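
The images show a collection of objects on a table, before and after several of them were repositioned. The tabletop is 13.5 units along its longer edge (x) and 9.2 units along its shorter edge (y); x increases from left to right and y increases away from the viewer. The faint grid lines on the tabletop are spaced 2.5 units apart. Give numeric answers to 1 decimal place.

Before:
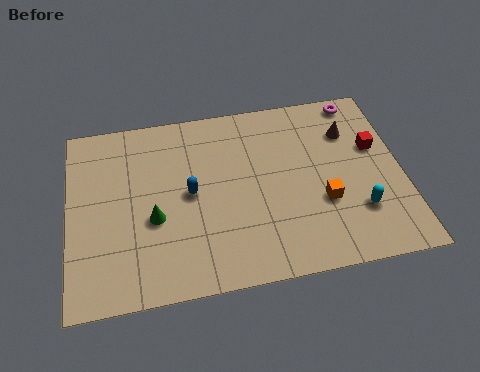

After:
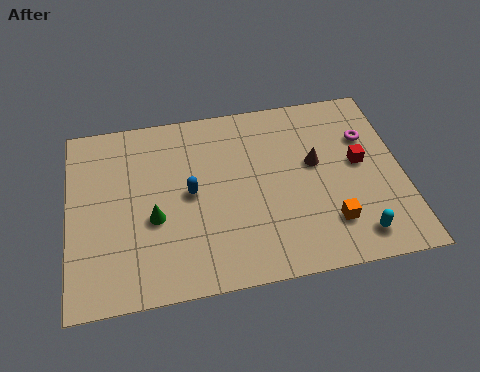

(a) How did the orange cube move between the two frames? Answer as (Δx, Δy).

(0.2, -1.1)

From the two frames, the orange cube sits at roughly (10.2, 3.3) before and (10.4, 2.2) after.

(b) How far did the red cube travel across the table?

1.0

From (12.5, 5.7) to (11.8, 5.0), the red cube covered √(0.7² + 0.7²) ≈ 1.0 units.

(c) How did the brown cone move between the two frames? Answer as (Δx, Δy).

(-1.5, -1.4)

From the two frames, the brown cone sits at roughly (11.5, 6.7) before and (10.0, 5.3) after.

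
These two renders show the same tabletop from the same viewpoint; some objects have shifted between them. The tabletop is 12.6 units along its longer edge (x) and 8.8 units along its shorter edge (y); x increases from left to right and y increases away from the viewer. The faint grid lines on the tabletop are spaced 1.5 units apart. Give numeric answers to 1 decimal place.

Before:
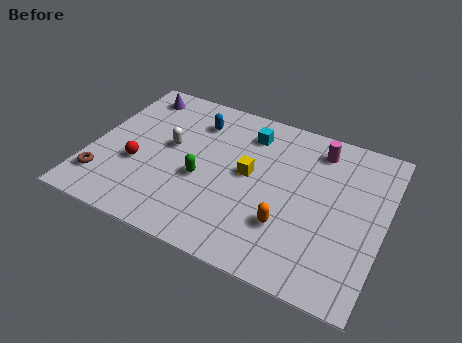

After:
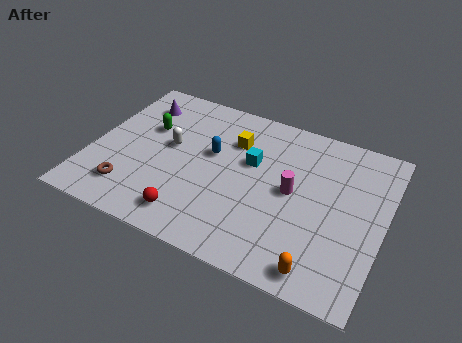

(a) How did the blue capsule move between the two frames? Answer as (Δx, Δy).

(0.9, -1.6)

From the two frames, the blue capsule sits at roughly (4.2, 6.8) before and (5.1, 5.2) after.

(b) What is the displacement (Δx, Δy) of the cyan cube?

(0.3, -1.6)

From the two frames, the cyan cube sits at roughly (6.5, 7.0) before and (6.8, 5.4) after.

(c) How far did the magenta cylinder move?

2.9

The magenta cylinder moved from about (9.5, 7.3) to (8.7, 4.5), a distance of √(0.8² + 2.8²) ≈ 2.9.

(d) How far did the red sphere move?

3.2

The red sphere moved from about (2.1, 3.3) to (4.7, 1.4), a distance of √(2.6² + 1.9²) ≈ 3.2.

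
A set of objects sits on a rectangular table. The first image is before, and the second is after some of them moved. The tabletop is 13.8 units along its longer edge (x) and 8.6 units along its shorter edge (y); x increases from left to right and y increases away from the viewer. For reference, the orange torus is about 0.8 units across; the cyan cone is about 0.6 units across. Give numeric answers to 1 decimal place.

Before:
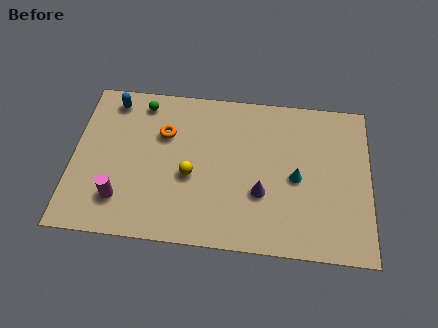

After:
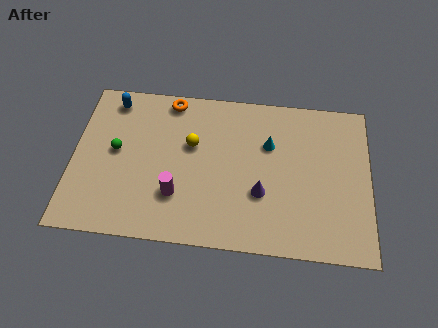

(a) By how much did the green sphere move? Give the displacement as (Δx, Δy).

(-1.1, -2.8)

The green sphere started near (3.1, 7.4) and ended near (2.0, 4.6).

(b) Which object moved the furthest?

the green sphere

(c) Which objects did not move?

the blue capsule and the purple cone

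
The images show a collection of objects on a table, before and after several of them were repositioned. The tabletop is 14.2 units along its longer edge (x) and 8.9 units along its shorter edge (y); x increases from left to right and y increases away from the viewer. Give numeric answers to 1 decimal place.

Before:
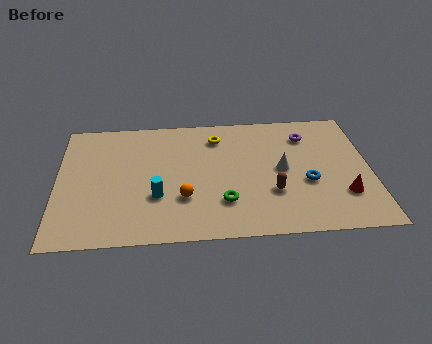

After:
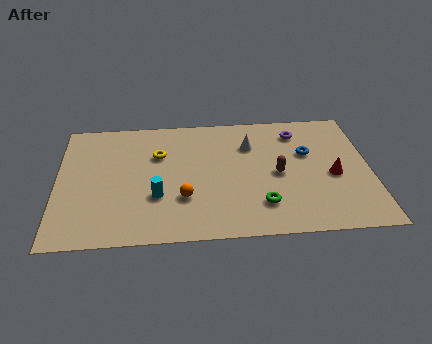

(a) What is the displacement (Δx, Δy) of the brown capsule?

(0.3, 1.3)

From the two frames, the brown capsule sits at roughly (9.7, 2.9) before and (10.0, 4.2) after.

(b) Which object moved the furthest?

the yellow torus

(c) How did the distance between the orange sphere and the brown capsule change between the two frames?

+0.5

Before: roughly 4.0 units apart; after: 4.5. That's 0.5 units further apart.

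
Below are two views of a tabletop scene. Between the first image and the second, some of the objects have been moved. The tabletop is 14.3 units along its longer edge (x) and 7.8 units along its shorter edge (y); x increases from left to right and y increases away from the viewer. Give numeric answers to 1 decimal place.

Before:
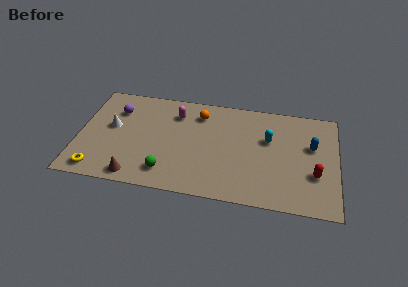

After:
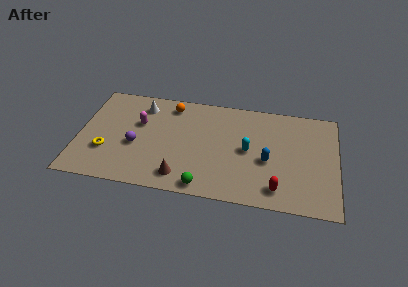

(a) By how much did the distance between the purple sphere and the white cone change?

+1.8

The distance was about 1.3 in the first image and 3.1 in the second, so they moved 1.8 units further apart.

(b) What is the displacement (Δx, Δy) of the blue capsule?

(-2.4, -1.5)

The blue capsule was at about (12.9, 4.8) and moved to about (10.5, 3.3).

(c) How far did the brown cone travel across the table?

2.5

From (3.3, 0.9) to (5.8, 1.3), the brown cone covered √(2.5² + 0.4²) ≈ 2.5 units.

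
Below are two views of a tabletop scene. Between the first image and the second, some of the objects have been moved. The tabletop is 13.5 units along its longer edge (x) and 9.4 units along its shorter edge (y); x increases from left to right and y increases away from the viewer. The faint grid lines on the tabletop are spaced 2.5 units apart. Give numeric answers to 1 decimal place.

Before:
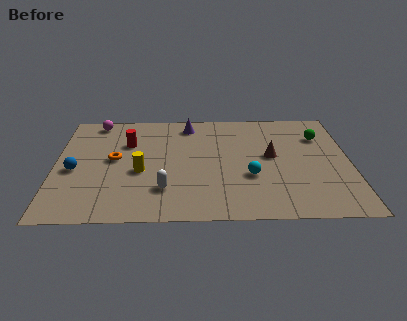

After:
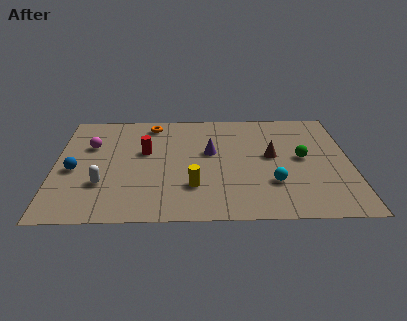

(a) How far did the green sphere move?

2.1

The green sphere moved from about (12.2, 6.8) to (11.3, 4.9), a distance of √(0.9² + 1.9²) ≈ 2.1.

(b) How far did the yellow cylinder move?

2.7

The yellow cylinder was near (3.9, 3.9) before and (6.3, 2.6) after, so it travelled √(2.4² + 1.3²) ≈ 2.7 units.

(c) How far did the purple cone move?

2.7

From (6.1, 8.0) to (7.1, 5.5), the purple cone covered √(1.0² + 2.5²) ≈ 2.7 units.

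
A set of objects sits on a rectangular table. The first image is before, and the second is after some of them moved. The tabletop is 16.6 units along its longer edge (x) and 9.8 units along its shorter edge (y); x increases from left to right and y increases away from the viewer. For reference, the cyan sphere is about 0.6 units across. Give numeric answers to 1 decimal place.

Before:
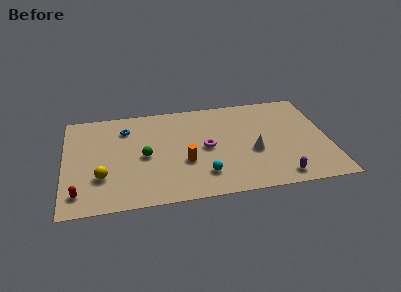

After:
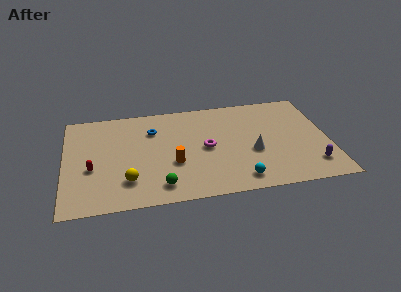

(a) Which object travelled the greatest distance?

the green sphere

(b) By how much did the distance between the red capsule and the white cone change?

-1.0

They were about 11.1 units apart before and 10.1 after — 1.0 units closer together.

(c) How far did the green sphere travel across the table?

3.1

From (5.0, 4.6) to (5.9, 1.6), the green sphere covered √(0.9² + 3.0²) ≈ 3.1 units.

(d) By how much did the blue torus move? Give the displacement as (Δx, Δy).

(1.7, -0.4)

From the two frames, the blue torus sits at roughly (3.9, 7.5) before and (5.6, 7.1) after.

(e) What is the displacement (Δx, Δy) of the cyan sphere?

(2.2, -0.8)

The cyan sphere was at about (8.6, 2.2) and moved to about (10.8, 1.4).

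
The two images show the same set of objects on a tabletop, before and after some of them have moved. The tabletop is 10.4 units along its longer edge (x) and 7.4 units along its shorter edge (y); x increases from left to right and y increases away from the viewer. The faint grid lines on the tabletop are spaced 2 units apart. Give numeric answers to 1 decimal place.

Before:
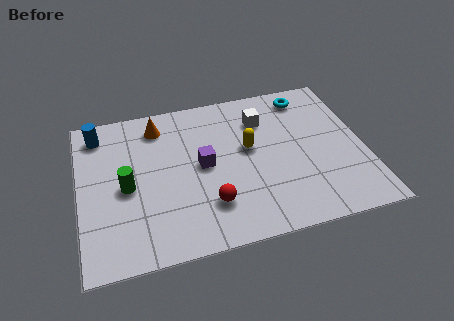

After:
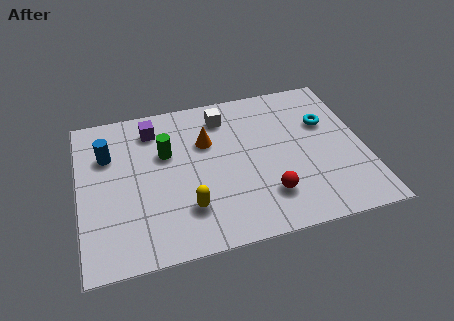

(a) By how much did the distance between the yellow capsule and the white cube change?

+3.0

The distance was about 1.4 in the first image and 4.4 in the second, so they moved 3.0 units further apart.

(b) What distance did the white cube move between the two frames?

1.5

From (6.8, 5.5) to (5.4, 6.0), the white cube covered √(1.4² + 0.5²) ≈ 1.5 units.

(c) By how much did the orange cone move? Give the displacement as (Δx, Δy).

(1.7, -1.2)

From the two frames, the orange cone sits at roughly (3.0, 6.1) before and (4.7, 4.9) after.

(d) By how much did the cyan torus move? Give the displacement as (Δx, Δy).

(0.6, -1.5)

The cyan torus started near (8.5, 6.3) and ended near (9.1, 4.8).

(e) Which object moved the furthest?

the yellow capsule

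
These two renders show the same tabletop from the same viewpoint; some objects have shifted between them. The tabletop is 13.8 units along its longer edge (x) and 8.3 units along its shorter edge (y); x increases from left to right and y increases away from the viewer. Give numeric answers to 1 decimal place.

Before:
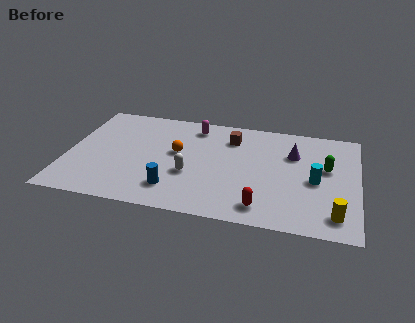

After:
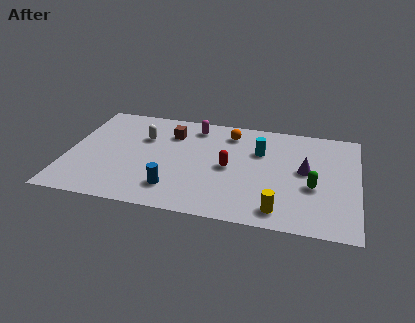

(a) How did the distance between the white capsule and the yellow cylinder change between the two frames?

+0.9

The distance was about 7.1 in the first image and 8.0 in the second, so they moved 0.9 units further apart.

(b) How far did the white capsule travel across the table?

3.5

The white capsule moved from about (5.9, 3.1) to (3.5, 5.6), a distance of √(2.4² + 2.5²) ≈ 3.5.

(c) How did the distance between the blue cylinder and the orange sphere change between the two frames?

+2.6

The distance was about 2.9 in the first image and 5.5 in the second, so they moved 2.6 units further apart.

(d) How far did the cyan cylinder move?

3.2

The cyan cylinder was near (11.8, 3.8) before and (9.1, 5.6) after, so it travelled √(2.7² + 1.8²) ≈ 3.2 units.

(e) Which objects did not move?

the blue cylinder and the magenta capsule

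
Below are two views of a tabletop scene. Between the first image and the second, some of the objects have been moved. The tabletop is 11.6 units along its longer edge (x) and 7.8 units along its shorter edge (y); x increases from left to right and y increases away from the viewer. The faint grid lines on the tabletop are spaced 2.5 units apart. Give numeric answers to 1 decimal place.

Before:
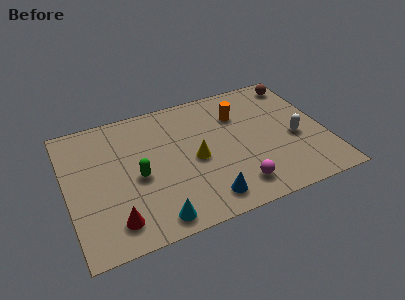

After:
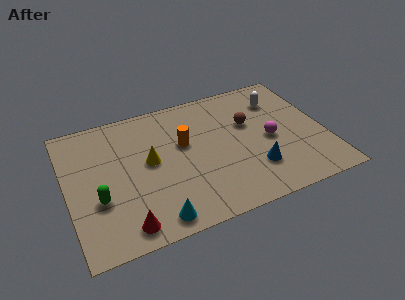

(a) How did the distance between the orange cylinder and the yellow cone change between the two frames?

-1.3

They were about 3.0 units apart before and 1.7 after — 1.3 units closer together.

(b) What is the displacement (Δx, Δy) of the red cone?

(0.4, -0.4)

The red cone started near (1.9, 1.4) and ended near (2.3, 1.0).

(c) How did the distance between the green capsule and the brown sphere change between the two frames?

-1.0

They were about 8.3 units apart before and 7.3 after — 1.0 units closer together.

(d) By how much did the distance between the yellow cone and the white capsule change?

+1.8

They were about 4.5 units apart before and 6.3 after — 1.8 units further apart.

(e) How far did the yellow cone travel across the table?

2.1

From (5.7, 3.6) to (3.7, 4.2), the yellow cone covered √(2.0² + 0.6²) ≈ 2.1 units.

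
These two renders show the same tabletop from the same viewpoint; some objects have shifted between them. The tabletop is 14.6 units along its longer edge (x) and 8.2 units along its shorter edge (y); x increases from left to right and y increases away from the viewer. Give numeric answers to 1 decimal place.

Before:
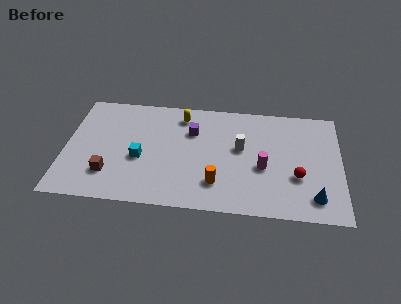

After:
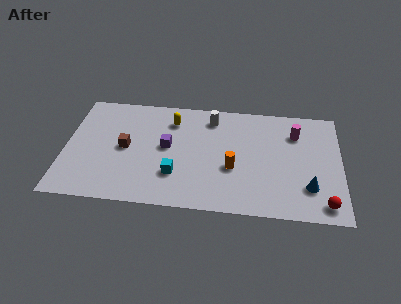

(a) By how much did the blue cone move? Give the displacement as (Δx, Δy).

(-0.3, 0.7)

From the two frames, the blue cone sits at roughly (13.2, 1.5) before and (12.9, 2.2) after.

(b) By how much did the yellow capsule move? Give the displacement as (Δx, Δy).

(-0.5, -0.4)

The yellow capsule was at about (6.1, 6.8) and moved to about (5.6, 6.4).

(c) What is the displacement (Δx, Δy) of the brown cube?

(0.8, 2.0)

The brown cube was at about (2.4, 2.1) and moved to about (3.2, 4.1).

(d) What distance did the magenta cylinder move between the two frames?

3.2

From (10.5, 3.4) to (12.2, 6.1), the magenta cylinder covered √(1.7² + 2.7²) ≈ 3.2 units.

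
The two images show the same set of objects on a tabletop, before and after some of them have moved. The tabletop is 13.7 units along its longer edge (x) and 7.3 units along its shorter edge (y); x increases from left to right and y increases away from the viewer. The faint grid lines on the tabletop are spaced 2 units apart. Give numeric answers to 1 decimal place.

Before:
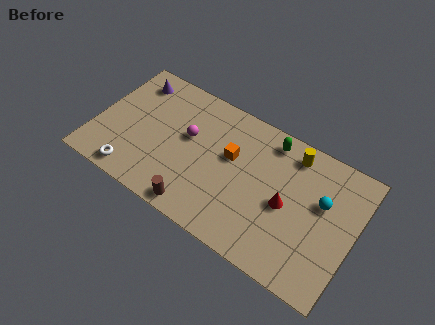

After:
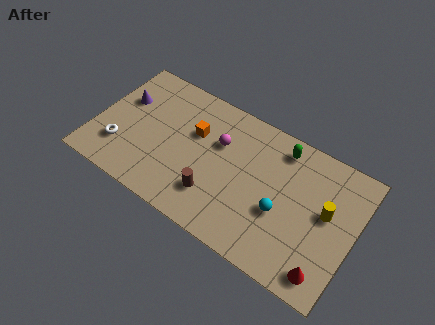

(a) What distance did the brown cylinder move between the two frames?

1.3

From (5.9, 0.8) to (6.6, 1.9), the brown cylinder covered √(0.7² + 1.1²) ≈ 1.3 units.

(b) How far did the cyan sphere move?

2.5

The cyan sphere moved from about (11.9, 4.5) to (10.0, 2.9), a distance of √(1.9² + 1.6²) ≈ 2.5.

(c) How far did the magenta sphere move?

1.7

The magenta sphere was near (4.8, 4.3) before and (6.4, 4.8) after, so it travelled √(1.6² + 0.5²) ≈ 1.7 units.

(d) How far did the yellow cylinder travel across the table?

3.0

The yellow cylinder was near (10.1, 6.2) before and (12.2, 4.1) after, so it travelled √(2.1² + 2.1²) ≈ 3.0 units.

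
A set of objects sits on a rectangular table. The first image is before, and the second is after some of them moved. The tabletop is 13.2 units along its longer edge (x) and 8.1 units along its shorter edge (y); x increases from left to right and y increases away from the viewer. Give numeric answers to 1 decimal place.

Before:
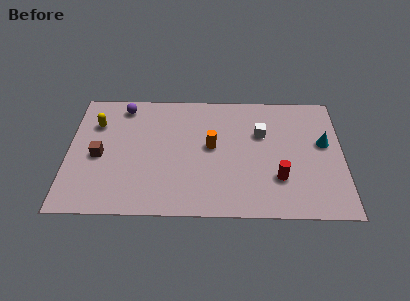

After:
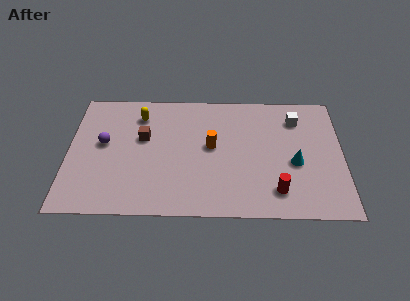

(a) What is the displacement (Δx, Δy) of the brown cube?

(2.1, 1.2)

The brown cube started near (1.5, 3.7) and ended near (3.6, 4.9).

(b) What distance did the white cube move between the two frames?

2.0

From (9.3, 5.3) to (11.0, 6.3), the white cube covered √(1.7² + 1.0²) ≈ 2.0 units.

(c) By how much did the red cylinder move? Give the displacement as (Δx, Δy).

(-0.1, -0.8)

The red cylinder started near (10.1, 2.4) and ended near (10.0, 1.6).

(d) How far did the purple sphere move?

2.7

The purple sphere was near (2.6, 7.0) before and (1.7, 4.5) after, so it travelled √(0.9² + 2.5²) ≈ 2.7 units.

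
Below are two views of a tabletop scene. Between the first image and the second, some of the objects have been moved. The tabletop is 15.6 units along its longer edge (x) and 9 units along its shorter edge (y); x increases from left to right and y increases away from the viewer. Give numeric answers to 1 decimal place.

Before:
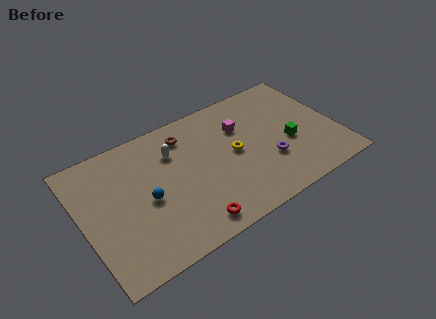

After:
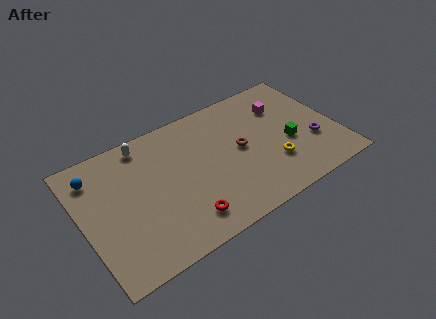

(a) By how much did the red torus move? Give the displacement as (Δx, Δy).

(-0.3, 0.5)

The red torus was at about (6.0, 1.2) and moved to about (5.7, 1.7).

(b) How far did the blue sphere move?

4.1

The blue sphere moved from about (3.8, 4.1) to (1.1, 7.2), a distance of √(2.7² + 3.1²) ≈ 4.1.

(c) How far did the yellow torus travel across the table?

2.8

From (9.3, 4.6) to (11.4, 2.7), the yellow torus covered √(2.1² + 1.9²) ≈ 2.8 units.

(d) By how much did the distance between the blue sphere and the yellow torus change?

+5.7

Before: roughly 5.5 units apart; after: 11.2. That's 5.7 units further apart.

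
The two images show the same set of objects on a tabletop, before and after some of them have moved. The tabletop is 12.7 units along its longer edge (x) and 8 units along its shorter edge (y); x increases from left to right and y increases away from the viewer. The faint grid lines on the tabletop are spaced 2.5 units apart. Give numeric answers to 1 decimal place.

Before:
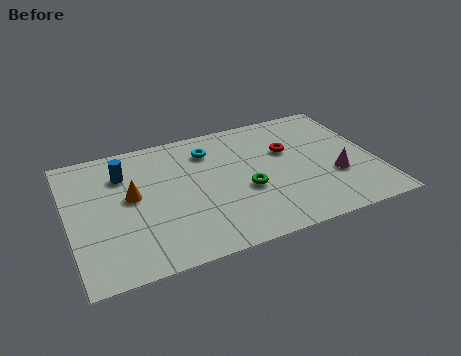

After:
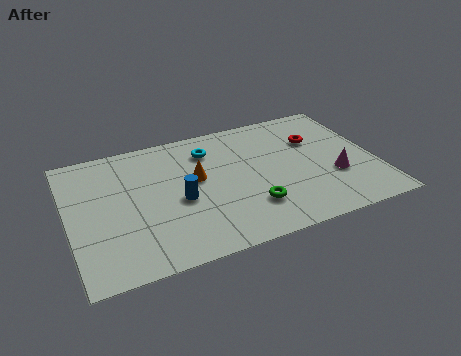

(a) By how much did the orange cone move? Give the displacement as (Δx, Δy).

(2.7, 0.2)

The orange cone started near (2.6, 4.4) and ended near (5.3, 4.6).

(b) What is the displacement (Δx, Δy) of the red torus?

(1.2, 0.3)

From the two frames, the red torus sits at roughly (9.2, 5.1) before and (10.4, 5.4) after.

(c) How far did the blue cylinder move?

3.2

The blue cylinder moved from about (2.4, 5.9) to (4.5, 3.5), a distance of √(2.1² + 2.4²) ≈ 3.2.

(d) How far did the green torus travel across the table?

1.1

From (7.2, 3.2) to (7.3, 2.1), the green torus covered √(0.1² + 1.1²) ≈ 1.1 units.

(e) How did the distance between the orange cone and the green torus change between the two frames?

-1.6

Before: roughly 4.8 units apart; after: 3.2. That's 1.6 units closer together.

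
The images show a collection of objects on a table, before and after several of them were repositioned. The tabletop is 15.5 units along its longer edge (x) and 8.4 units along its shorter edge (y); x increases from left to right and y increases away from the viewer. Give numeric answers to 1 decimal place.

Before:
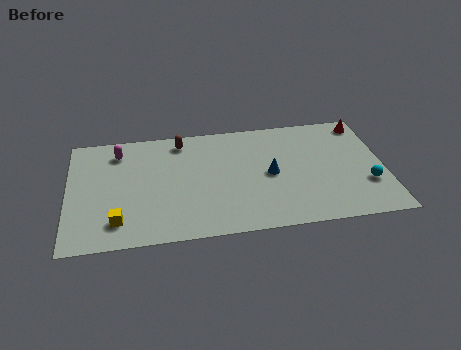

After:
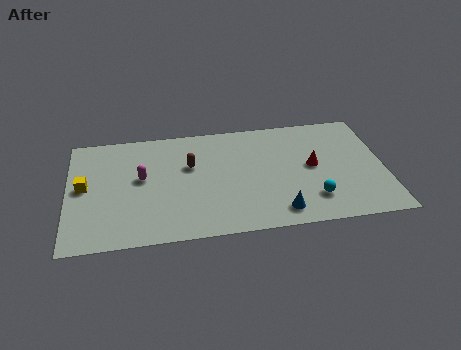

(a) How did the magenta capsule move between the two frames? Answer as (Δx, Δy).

(1.1, -2.1)

From the two frames, the magenta capsule sits at roughly (2.5, 6.8) before and (3.6, 4.7) after.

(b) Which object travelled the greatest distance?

the red cone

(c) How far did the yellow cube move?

3.1

The yellow cube moved from about (2.4, 1.7) to (0.8, 4.4), a distance of √(1.6² + 2.7²) ≈ 3.1.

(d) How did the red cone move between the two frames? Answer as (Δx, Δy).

(-2.7, -2.9)

From the two frames, the red cone sits at roughly (14.7, 7.3) before and (12.0, 4.4) after.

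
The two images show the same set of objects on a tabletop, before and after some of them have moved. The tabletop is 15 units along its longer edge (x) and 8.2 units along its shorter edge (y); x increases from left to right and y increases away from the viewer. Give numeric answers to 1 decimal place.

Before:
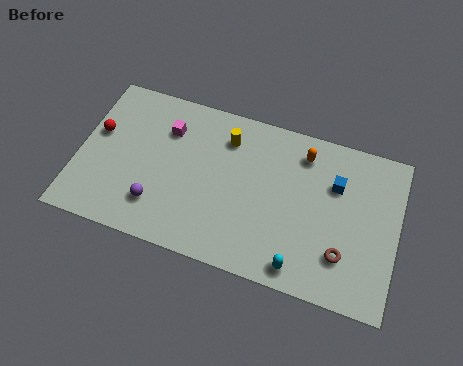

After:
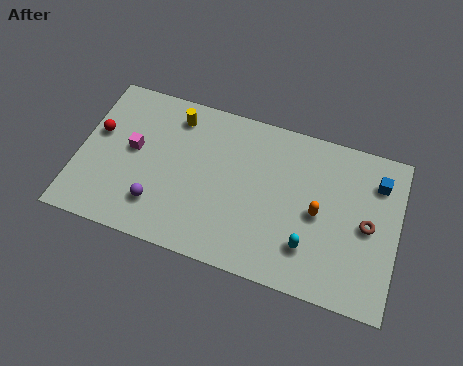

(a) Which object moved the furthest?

the orange capsule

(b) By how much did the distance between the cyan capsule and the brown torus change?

+1.0

The distance was about 2.2 in the first image and 3.2 in the second, so they moved 1.0 units further apart.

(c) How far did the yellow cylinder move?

2.5

From (6.8, 6.4) to (4.3, 6.8), the yellow cylinder covered √(2.5² + 0.4²) ≈ 2.5 units.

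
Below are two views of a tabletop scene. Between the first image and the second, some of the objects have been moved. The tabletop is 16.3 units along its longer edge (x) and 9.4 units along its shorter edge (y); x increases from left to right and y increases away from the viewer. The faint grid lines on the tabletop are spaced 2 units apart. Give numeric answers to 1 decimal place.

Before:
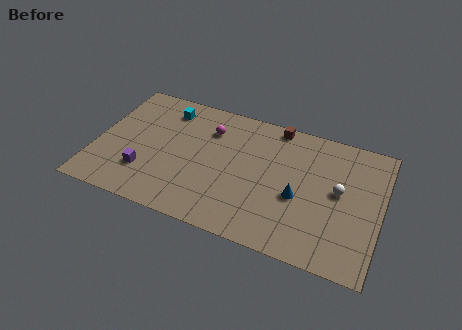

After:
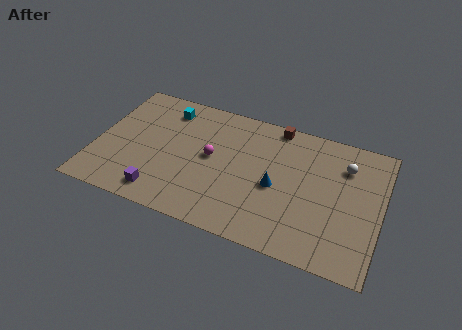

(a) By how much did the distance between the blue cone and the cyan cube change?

-1.3

They were about 8.9 units apart before and 7.6 after — 1.3 units closer together.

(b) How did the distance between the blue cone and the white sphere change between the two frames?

+2.1

They were about 2.5 units apart before and 4.6 after — 2.1 units further apart.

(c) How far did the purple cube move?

1.6

From (3.0, 2.6) to (4.1, 1.4), the purple cube covered √(1.1² + 1.2²) ≈ 1.6 units.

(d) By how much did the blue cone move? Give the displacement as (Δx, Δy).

(-1.3, 0.3)

The blue cone started near (11.7, 3.9) and ended near (10.4, 4.2).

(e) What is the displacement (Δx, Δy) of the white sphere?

(0.2, 1.9)

From the two frames, the white sphere sits at roughly (13.9, 5.1) before and (14.1, 7.0) after.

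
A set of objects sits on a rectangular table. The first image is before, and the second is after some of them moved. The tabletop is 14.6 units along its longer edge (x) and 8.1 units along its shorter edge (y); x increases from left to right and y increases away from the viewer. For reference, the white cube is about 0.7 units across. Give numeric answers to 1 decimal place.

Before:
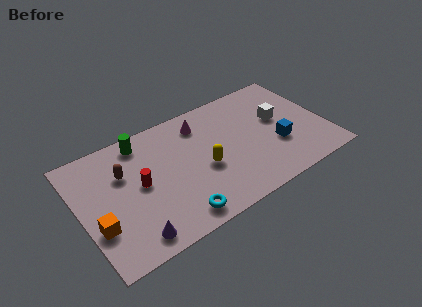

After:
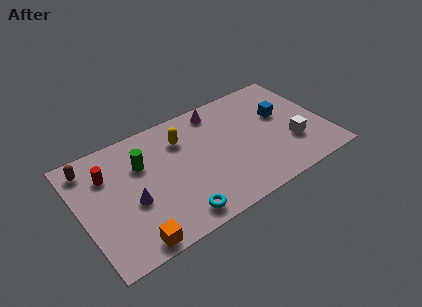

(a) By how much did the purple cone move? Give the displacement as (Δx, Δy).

(0.3, 2.2)

From the two frames, the purple cone sits at roughly (2.6, 1.1) before and (2.9, 3.3) after.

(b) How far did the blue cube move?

2.1

The blue cube moved from about (11.6, 2.9) to (12.2, 4.9), a distance of √(0.6² + 2.0²) ≈ 2.1.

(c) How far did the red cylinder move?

2.3

The red cylinder moved from about (3.5, 4.2) to (1.8, 5.8), a distance of √(1.7² + 1.6²) ≈ 2.3.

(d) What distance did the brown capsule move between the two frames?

2.3

The brown capsule was near (2.7, 5.4) before and (0.9, 6.8) after, so it travelled √(1.8² + 1.4²) ≈ 2.3 units.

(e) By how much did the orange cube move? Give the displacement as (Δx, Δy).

(1.7, -1.9)

From the two frames, the orange cube sits at roughly (0.8, 2.7) before and (2.5, 0.8) after.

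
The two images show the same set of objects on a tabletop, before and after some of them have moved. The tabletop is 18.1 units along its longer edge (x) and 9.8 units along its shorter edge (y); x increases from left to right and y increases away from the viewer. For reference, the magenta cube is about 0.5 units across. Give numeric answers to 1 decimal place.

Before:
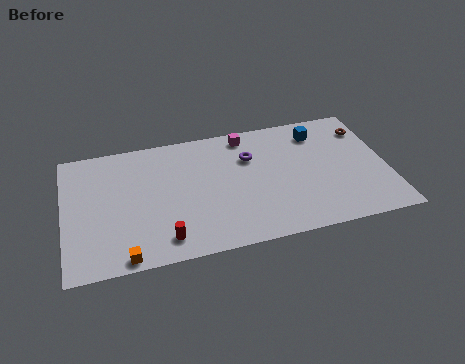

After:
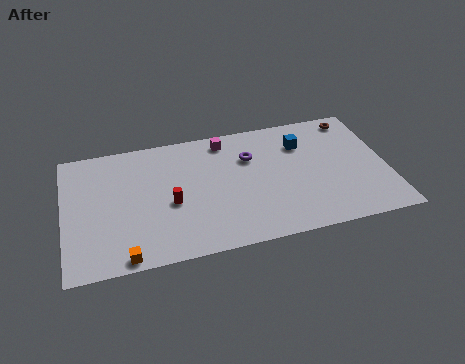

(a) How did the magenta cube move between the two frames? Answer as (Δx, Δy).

(-1.2, -0.1)

The magenta cube was at about (10.4, 8.6) and moved to about (9.2, 8.5).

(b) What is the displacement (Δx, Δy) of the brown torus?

(-0.6, 1.0)

The brown torus was at about (17.2, 7.6) and moved to about (16.6, 8.6).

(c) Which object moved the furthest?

the red cylinder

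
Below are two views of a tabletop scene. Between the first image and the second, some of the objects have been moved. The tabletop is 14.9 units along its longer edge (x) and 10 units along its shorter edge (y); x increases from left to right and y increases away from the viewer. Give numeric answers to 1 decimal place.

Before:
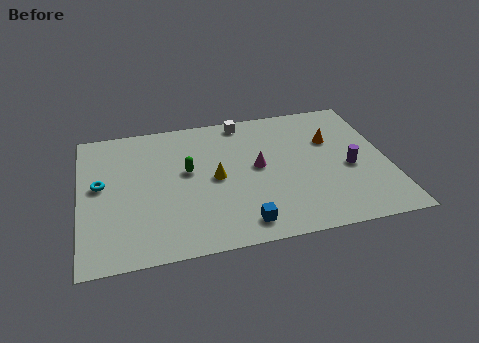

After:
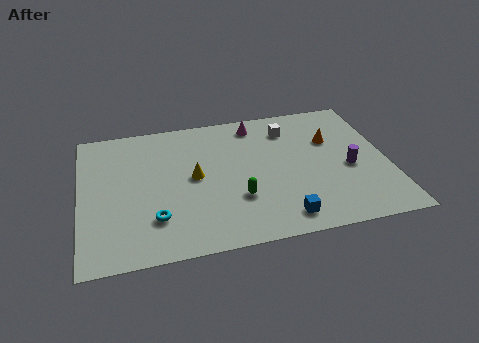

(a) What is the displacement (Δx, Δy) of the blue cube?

(1.9, 0.0)

The blue cube started near (7.6, 1.4) and ended near (9.5, 1.4).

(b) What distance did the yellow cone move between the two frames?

1.0

From (6.5, 4.9) to (5.5, 5.2), the yellow cone covered √(1.0² + 0.3²) ≈ 1.0 units.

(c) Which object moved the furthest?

the cyan torus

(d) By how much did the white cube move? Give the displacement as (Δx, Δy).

(2.2, -1.1)

The white cube started near (8.1, 9.0) and ended near (10.3, 7.9).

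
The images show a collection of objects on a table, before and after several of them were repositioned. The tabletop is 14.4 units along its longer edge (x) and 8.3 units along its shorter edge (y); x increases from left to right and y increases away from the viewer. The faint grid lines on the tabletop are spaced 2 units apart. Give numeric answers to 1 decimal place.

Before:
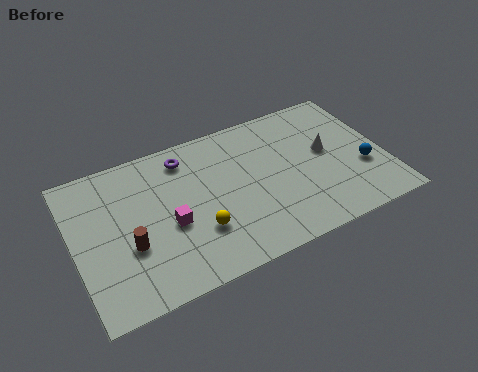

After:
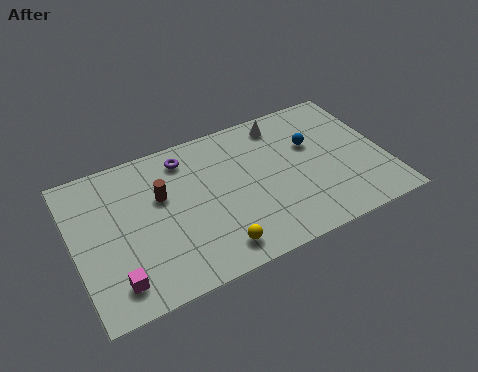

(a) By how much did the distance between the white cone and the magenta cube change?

+2.5

They were about 7.6 units apart before and 10.1 after — 2.5 units further apart.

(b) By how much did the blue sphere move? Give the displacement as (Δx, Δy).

(-2.1, 2.3)

The blue sphere was at about (13.3, 3.0) and moved to about (11.2, 5.3).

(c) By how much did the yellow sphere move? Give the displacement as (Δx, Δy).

(0.6, -1.3)

The yellow sphere started near (5.5, 2.6) and ended near (6.1, 1.3).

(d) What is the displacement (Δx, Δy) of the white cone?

(-1.8, 2.5)

From the two frames, the white cone sits at roughly (11.8, 4.6) before and (10.0, 7.1) after.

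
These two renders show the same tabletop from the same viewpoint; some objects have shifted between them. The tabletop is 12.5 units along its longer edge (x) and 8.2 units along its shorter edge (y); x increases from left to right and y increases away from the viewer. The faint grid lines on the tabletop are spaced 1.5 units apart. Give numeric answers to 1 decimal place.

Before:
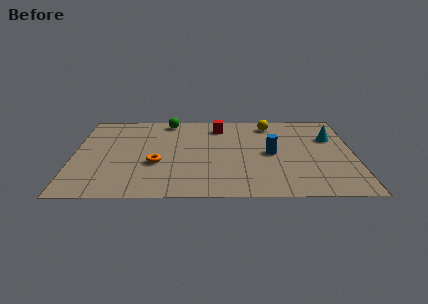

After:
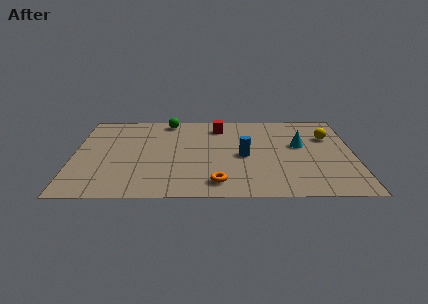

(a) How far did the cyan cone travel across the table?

1.6

The cyan cone moved from about (11.5, 5.5) to (10.1, 4.8), a distance of √(1.4² + 0.7²) ≈ 1.6.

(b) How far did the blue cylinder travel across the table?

1.2

From (8.8, 4.0) to (7.6, 3.8), the blue cylinder covered √(1.2² + 0.2²) ≈ 1.2 units.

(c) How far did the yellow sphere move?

2.9

From (8.8, 6.9) to (11.4, 5.6), the yellow sphere covered √(2.6² + 1.3²) ≈ 2.9 units.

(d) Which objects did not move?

the green sphere and the red cube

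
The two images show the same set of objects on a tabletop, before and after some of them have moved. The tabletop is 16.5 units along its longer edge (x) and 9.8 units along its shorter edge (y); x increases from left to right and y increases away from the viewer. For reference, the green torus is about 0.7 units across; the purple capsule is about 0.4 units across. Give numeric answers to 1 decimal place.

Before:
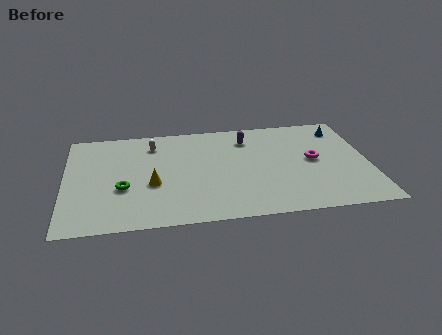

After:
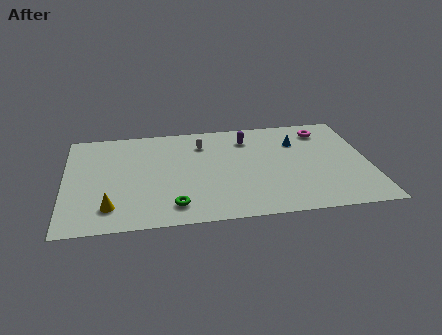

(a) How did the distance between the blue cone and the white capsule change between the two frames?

-5.2

The distance was about 10.4 in the first image and 5.2 in the second, so they moved 5.2 units closer together.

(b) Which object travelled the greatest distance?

the green torus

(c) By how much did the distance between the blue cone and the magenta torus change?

-1.6

Before: roughly 3.4 units apart; after: 1.8. That's 1.6 units closer together.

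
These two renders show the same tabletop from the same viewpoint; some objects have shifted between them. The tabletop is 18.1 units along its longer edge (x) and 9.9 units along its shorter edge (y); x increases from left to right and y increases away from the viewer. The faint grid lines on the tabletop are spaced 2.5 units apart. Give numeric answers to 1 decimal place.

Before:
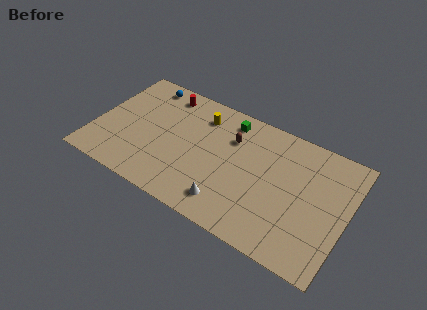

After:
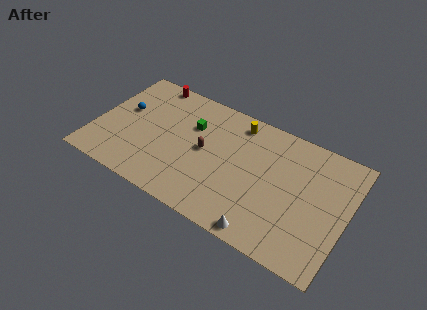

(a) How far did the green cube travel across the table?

3.0

From (9.2, 8.4) to (6.7, 6.7), the green cube covered √(2.5² + 1.7²) ≈ 3.0 units.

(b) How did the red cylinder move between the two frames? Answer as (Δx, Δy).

(-1.2, 0.6)

The red cylinder was at about (4.4, 8.5) and moved to about (3.2, 9.1).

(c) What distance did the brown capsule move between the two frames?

2.5

From (9.6, 7.0) to (7.9, 5.1), the brown capsule covered √(1.7² + 1.9²) ≈ 2.5 units.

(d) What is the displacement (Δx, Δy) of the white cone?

(2.7, -0.9)

The white cone started near (10.1, 1.8) and ended near (12.8, 0.9).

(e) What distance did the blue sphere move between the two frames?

3.1

From (2.9, 8.7) to (1.8, 5.8), the blue sphere covered √(1.1² + 2.9²) ≈ 3.1 units.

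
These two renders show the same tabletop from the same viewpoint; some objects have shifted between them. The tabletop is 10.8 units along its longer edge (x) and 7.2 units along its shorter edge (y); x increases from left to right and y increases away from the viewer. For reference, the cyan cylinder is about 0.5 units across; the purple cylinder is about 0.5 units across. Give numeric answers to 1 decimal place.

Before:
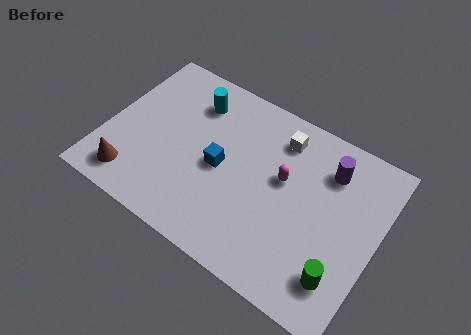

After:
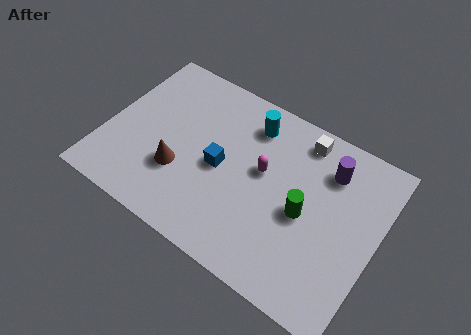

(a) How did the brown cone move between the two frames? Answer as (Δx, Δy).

(1.7, 1.2)

From the two frames, the brown cone sits at roughly (1.4, 1.2) before and (3.1, 2.4) after.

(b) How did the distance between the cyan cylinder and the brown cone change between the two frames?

-0.6

Before: roughly 4.7 units apart; after: 4.1. That's 0.6 units closer together.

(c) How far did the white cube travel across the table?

0.9

From (6.6, 5.8) to (7.4, 6.2), the white cube covered √(0.8² + 0.4²) ≈ 0.9 units.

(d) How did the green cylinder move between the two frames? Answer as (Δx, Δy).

(-1.7, 1.7)

The green cylinder was at about (9.7, 1.6) and moved to about (8.0, 3.3).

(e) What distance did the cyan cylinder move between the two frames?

2.3

The cyan cylinder moved from about (3.1, 5.6) to (5.4, 5.8), a distance of √(2.3² + 0.2²) ≈ 2.3.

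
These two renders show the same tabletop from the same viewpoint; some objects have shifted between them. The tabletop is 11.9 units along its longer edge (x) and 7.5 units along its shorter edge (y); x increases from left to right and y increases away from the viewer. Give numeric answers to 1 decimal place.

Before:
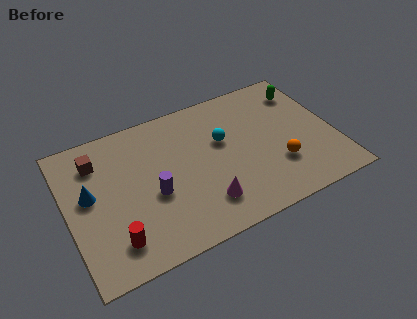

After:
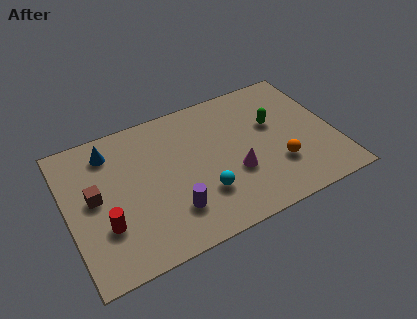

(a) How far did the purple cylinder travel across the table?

1.4

From (3.7, 3.1) to (4.4, 1.9), the purple cylinder covered √(0.7² + 1.2²) ≈ 1.4 units.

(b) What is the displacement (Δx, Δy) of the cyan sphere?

(-1.2, -2.4)

From the two frames, the cyan sphere sits at roughly (7.0, 4.6) before and (5.8, 2.2) after.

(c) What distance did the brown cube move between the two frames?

1.8

The brown cube was near (1.5, 5.8) before and (1.2, 4.0) after, so it travelled √(0.3² + 1.8²) ≈ 1.8 units.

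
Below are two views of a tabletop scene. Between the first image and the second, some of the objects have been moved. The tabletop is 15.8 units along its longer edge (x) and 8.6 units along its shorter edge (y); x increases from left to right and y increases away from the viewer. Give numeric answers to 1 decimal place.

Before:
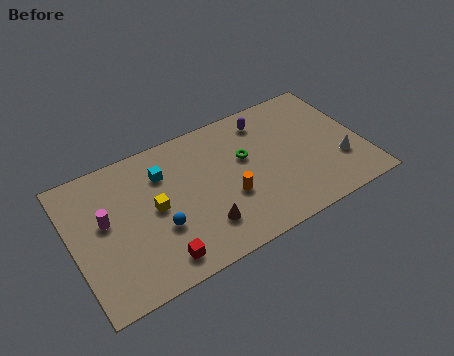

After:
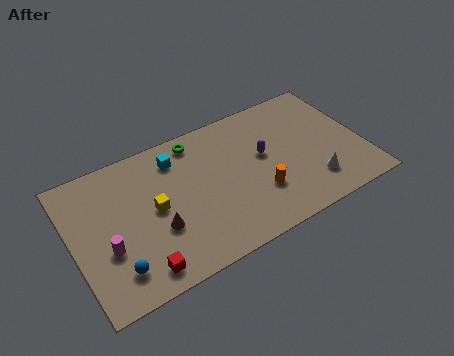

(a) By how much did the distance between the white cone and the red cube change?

-0.7

They were about 10.3 units apart before and 9.6 after — 0.7 units closer together.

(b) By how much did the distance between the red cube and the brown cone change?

-0.4

Before: roughly 2.6 units apart; after: 2.2. That's 0.4 units closer together.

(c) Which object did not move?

the yellow cube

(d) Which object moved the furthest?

the green torus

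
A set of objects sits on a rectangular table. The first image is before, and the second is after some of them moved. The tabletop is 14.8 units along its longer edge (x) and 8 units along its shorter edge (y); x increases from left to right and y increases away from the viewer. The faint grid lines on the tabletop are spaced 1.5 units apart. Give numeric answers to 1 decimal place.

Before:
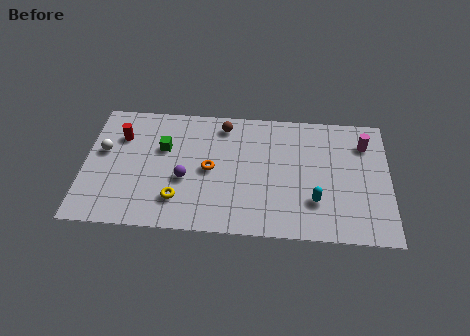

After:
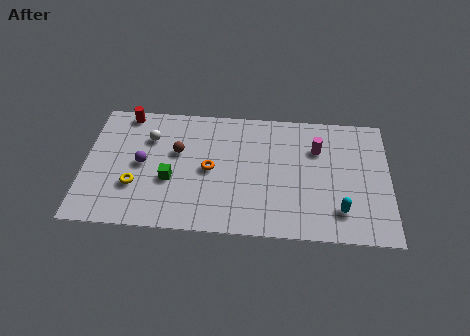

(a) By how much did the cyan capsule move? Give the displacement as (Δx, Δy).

(1.2, -0.5)

The cyan capsule started near (11.2, 2.3) and ended near (12.4, 1.8).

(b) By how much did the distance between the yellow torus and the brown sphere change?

-2.3

Before: roughly 5.3 units apart; after: 3.0. That's 2.3 units closer together.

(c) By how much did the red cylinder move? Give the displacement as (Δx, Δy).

(0.2, 1.5)

The red cylinder started near (1.7, 5.7) and ended near (1.9, 7.2).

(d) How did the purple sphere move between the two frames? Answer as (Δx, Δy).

(-2.1, 0.8)

The purple sphere started near (4.9, 3.2) and ended near (2.8, 4.0).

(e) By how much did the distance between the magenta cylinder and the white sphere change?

-4.6

Before: roughly 12.8 units apart; after: 8.2. That's 4.6 units closer together.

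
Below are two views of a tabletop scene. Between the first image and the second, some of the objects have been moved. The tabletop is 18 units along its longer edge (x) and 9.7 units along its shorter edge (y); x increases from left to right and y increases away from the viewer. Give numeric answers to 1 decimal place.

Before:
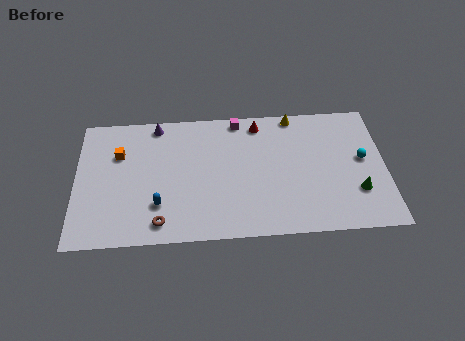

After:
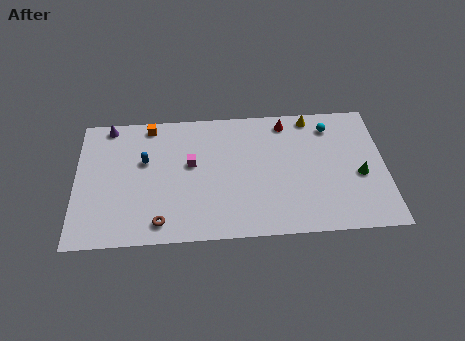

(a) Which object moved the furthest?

the magenta cube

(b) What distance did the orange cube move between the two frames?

2.8

The orange cube was near (2.5, 6.6) before and (4.3, 8.7) after, so it travelled √(1.8² + 2.1²) ≈ 2.8 units.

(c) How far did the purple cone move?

2.8

From (4.7, 8.7) to (1.9, 8.8), the purple cone covered √(2.8² + 0.1²) ≈ 2.8 units.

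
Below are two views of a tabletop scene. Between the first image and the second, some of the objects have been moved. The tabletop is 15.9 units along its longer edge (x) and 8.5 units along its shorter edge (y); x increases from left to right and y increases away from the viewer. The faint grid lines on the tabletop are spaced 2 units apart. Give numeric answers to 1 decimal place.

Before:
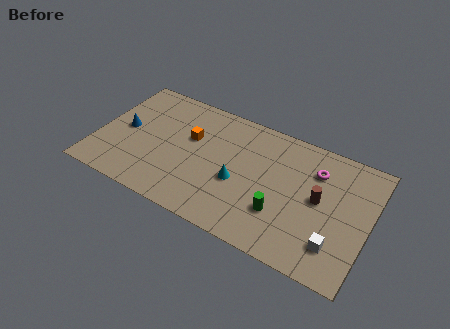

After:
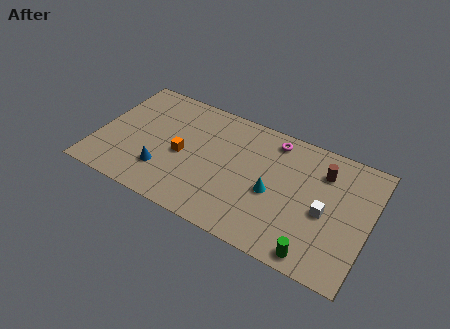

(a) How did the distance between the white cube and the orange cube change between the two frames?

-1.1

They were about 9.5 units apart before and 8.4 after — 1.1 units closer together.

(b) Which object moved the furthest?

the blue cone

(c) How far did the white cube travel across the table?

2.0

The white cube was near (14.2, 2.0) before and (13.4, 3.8) after, so it travelled √(0.8² + 1.8²) ≈ 2.0 units.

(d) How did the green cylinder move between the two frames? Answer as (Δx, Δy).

(2.2, -1.7)

From the two frames, the green cylinder sits at roughly (11.0, 2.6) before and (13.2, 0.9) after.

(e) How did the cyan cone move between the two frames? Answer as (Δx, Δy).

(2.0, 0.2)

The cyan cone started near (8.4, 3.5) and ended near (10.4, 3.7).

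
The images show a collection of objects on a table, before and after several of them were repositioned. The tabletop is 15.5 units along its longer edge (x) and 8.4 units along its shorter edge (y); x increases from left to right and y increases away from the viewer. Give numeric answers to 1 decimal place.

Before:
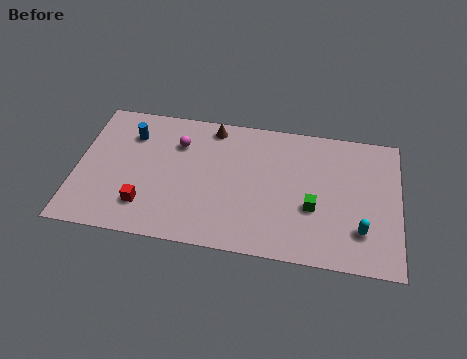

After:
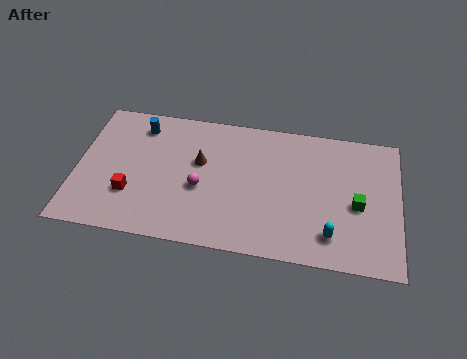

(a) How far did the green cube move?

2.2

From (11.4, 3.2) to (13.5, 3.7), the green cube covered √(2.1² + 0.5²) ≈ 2.2 units.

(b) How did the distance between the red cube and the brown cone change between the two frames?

-2.1

The distance was about 6.2 in the first image and 4.1 in the second, so they moved 2.1 units closer together.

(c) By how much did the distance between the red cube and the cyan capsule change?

-0.7

Before: roughly 10.3 units apart; after: 9.6. That's 0.7 units closer together.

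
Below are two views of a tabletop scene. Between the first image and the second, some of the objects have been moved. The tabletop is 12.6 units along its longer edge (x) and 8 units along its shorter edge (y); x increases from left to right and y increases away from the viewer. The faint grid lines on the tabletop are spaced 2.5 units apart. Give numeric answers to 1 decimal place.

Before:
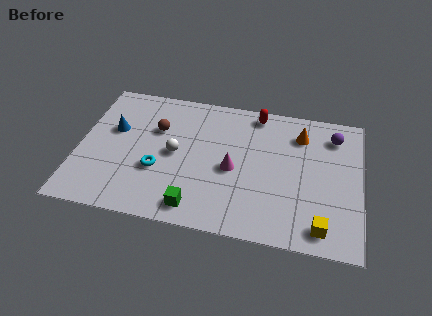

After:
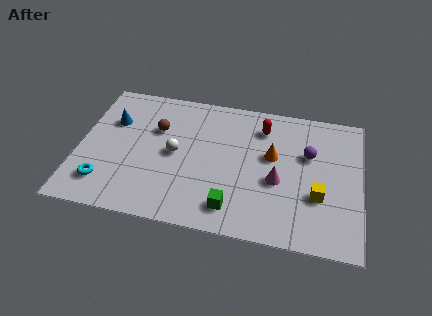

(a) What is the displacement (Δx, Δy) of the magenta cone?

(2.0, -0.3)

The magenta cone started near (6.9, 3.6) and ended near (8.9, 3.3).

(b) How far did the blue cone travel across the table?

0.5

From (1.5, 4.9) to (1.4, 5.4), the blue cone covered √(0.1² + 0.5²) ≈ 0.5 units.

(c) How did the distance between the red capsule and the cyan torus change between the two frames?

+2.3

Before: roughly 5.9 units apart; after: 8.2. That's 2.3 units further apart.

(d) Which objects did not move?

the white sphere and the brown sphere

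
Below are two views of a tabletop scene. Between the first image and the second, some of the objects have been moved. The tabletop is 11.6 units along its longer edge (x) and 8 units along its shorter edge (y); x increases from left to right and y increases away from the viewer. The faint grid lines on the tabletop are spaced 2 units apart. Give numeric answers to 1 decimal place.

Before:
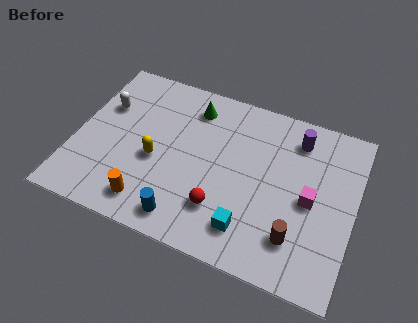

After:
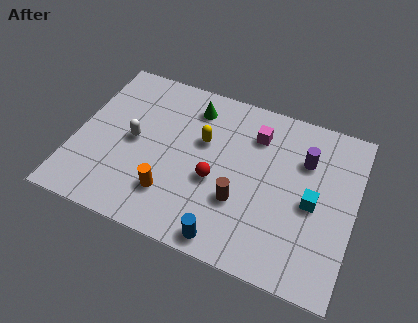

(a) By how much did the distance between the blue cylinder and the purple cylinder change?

-1.3

The distance was about 6.8 in the first image and 5.5 in the second, so they moved 1.3 units closer together.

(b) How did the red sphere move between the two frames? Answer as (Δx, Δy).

(-0.4, 1.2)

The red sphere started near (6.3, 2.1) and ended near (5.9, 3.3).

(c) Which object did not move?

the green cone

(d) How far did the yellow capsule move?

2.4

The yellow capsule was near (3.4, 3.4) before and (5.2, 5.0) after, so it travelled √(1.8² + 1.6²) ≈ 2.4 units.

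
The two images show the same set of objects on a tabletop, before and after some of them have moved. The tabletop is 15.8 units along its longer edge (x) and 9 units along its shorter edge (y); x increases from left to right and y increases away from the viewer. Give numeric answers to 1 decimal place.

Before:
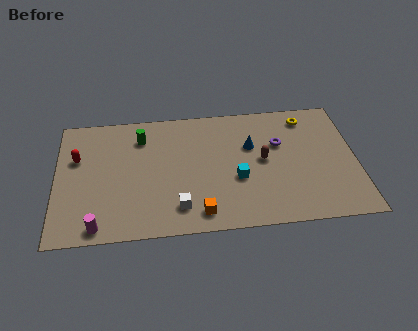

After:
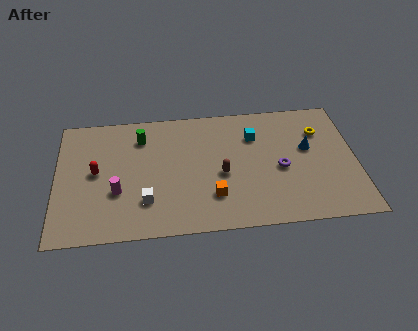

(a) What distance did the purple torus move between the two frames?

1.8

The purple torus moved from about (11.8, 5.8) to (11.8, 4.0), a distance of √(0.0² + 1.8²) ≈ 1.8.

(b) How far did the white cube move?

1.8

The white cube was near (6.4, 1.8) before and (4.7, 2.4) after, so it travelled √(1.7² + 0.6²) ≈ 1.8 units.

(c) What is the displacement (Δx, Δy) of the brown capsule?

(-2.2, -0.8)

From the two frames, the brown capsule sits at roughly (10.9, 4.7) before and (8.7, 3.9) after.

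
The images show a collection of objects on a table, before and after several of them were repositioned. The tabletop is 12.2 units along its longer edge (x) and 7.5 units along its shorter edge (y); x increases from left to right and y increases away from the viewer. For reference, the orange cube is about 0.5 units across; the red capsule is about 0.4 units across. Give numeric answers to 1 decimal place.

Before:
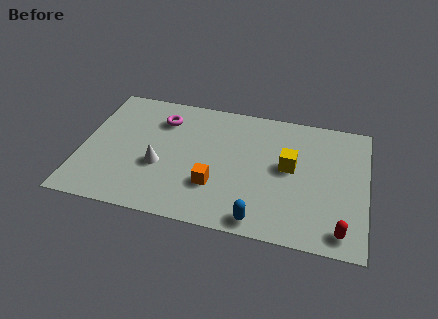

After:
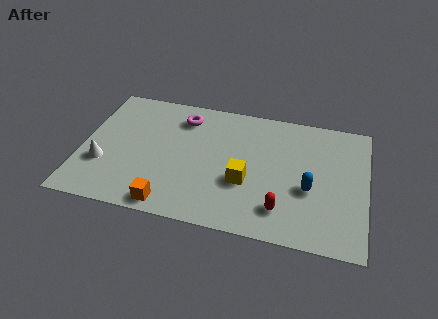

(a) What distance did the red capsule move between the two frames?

2.6

The red capsule was near (11.2, 1.0) before and (8.7, 1.6) after, so it travelled √(2.5² + 0.6²) ≈ 2.6 units.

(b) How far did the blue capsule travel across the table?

3.0

From (7.8, 0.8) to (9.8, 3.0), the blue capsule covered √(2.0² + 2.2²) ≈ 3.0 units.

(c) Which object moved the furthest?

the blue capsule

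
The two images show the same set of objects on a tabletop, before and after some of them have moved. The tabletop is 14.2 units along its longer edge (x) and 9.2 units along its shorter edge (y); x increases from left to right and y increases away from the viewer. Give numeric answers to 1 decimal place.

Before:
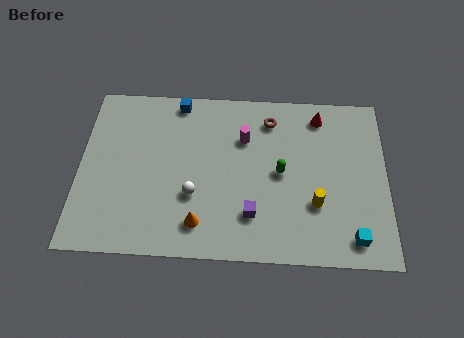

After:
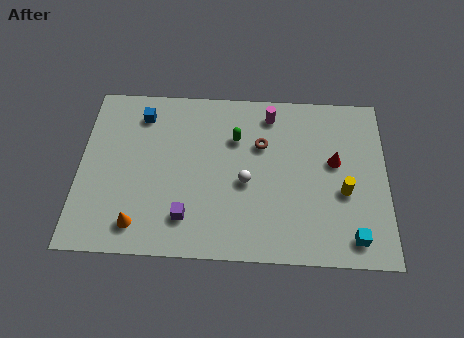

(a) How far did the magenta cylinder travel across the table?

1.8

From (7.6, 6.4) to (8.8, 7.8), the magenta cylinder covered √(1.2² + 1.4²) ≈ 1.8 units.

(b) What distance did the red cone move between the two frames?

2.6

The red cone was near (11.1, 7.8) before and (11.8, 5.3) after, so it travelled √(0.7² + 2.5²) ≈ 2.6 units.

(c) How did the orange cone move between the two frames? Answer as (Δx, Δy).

(-2.8, -0.2)

The orange cone started near (5.6, 1.7) and ended near (2.8, 1.5).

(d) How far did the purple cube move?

3.0

The purple cube was near (8.0, 2.3) before and (5.0, 2.0) after, so it travelled √(3.0² + 0.3²) ≈ 3.0 units.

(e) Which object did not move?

the cyan cube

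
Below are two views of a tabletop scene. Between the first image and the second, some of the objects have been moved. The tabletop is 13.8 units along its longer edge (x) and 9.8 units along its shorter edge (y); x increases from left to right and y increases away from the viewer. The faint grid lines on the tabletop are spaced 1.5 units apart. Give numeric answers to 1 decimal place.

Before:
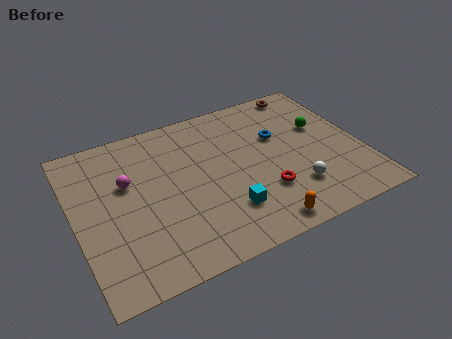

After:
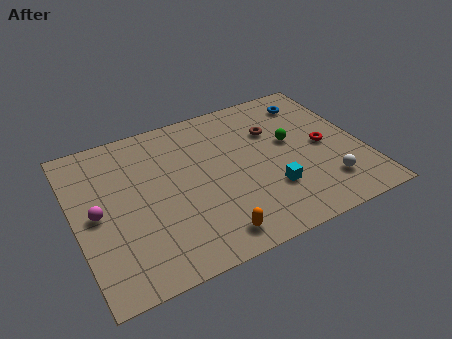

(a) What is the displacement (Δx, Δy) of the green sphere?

(-1.6, -0.4)

The green sphere started near (12.1, 6.0) and ended near (10.5, 5.6).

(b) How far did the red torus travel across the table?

3.7

The red torus was near (8.8, 2.9) before and (12.0, 4.7) after, so it travelled √(3.2² + 1.8²) ≈ 3.7 units.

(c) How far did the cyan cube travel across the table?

2.2

The cyan cube moved from about (6.9, 2.5) to (9.1, 2.9), a distance of √(2.2² + 0.4²) ≈ 2.2.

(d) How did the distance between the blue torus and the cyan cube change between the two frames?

+1.0

They were about 4.8 units apart before and 5.8 after — 1.0 units further apart.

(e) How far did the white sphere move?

1.5

From (10.2, 2.5) to (11.7, 2.2), the white sphere covered √(1.5² + 0.3²) ≈ 1.5 units.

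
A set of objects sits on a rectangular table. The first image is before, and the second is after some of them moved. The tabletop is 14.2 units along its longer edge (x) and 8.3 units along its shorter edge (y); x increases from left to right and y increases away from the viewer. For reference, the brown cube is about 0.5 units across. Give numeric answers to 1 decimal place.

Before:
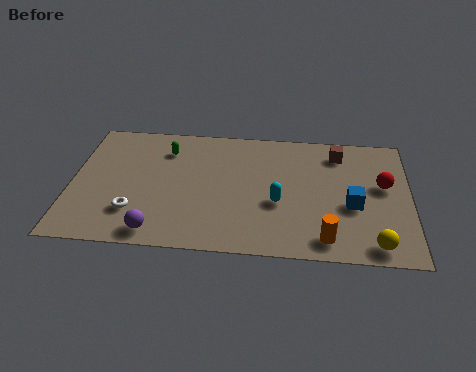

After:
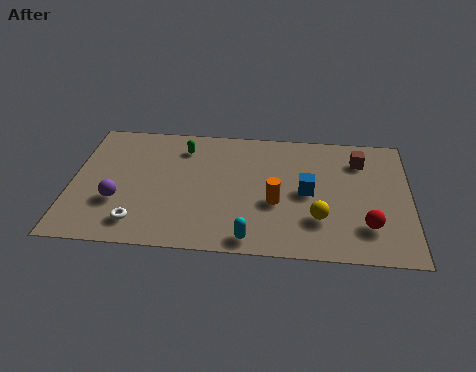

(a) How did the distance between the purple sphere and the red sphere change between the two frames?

+0.3

They were about 10.1 units apart before and 10.4 after — 0.3 units further apart.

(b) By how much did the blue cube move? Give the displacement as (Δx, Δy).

(-1.9, 0.7)

The blue cube started near (11.8, 3.4) and ended near (9.9, 4.1).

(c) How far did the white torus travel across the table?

0.7

The white torus moved from about (2.7, 2.2) to (2.9, 1.5), a distance of √(0.2² + 0.7²) ≈ 0.7.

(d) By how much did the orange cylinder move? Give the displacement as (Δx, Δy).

(-2.1, 2.1)

The orange cylinder was at about (10.7, 1.2) and moved to about (8.6, 3.3).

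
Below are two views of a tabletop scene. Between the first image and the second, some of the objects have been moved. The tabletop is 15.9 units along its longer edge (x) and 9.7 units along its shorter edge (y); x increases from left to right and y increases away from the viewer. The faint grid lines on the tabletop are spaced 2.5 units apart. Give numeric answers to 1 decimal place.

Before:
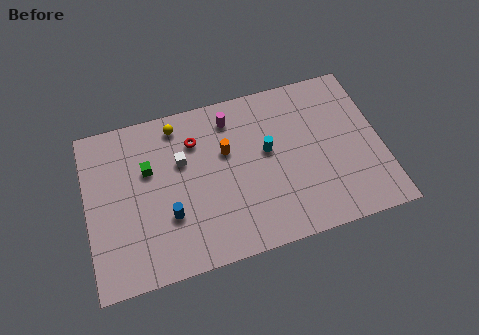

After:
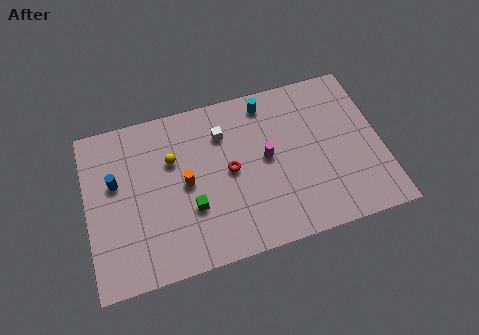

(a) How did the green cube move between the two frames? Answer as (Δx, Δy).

(2.1, -2.9)

From the two frames, the green cube sits at roughly (3.4, 6.2) before and (5.5, 3.3) after.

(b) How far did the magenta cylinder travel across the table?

3.4

The magenta cylinder moved from about (8.0, 8.0) to (9.7, 5.1), a distance of √(1.7² + 2.9²) ≈ 3.4.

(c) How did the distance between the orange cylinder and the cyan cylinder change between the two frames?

+3.6

Before: roughly 2.3 units apart; after: 5.9. That's 3.6 units further apart.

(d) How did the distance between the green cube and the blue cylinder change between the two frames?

+1.6

Before: roughly 3.1 units apart; after: 4.7. That's 1.6 units further apart.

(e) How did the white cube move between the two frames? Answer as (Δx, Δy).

(2.3, 1.0)

The white cube was at about (5.2, 6.2) and moved to about (7.5, 7.2).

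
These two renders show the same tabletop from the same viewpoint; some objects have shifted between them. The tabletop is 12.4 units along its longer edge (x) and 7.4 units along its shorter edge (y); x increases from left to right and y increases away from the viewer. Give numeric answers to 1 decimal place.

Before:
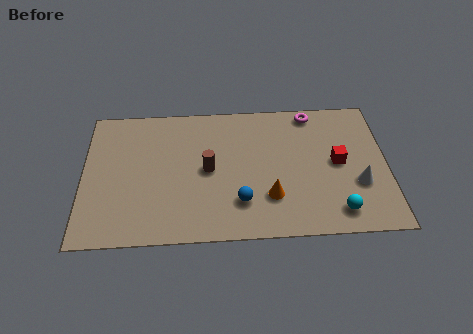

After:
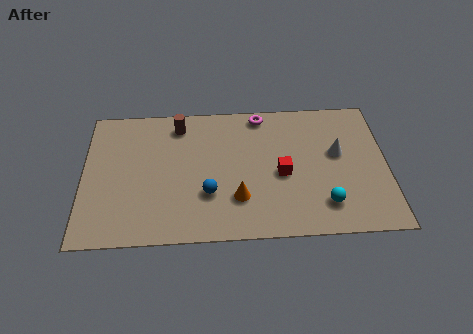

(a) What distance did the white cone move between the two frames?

1.9

The white cone was near (11.2, 2.6) before and (10.4, 4.3) after, so it travelled √(0.8² + 1.7²) ≈ 1.9 units.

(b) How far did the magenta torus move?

2.1

The magenta torus was near (9.4, 6.6) before and (7.3, 6.6) after, so it travelled √(2.1² + 0.0²) ≈ 2.1 units.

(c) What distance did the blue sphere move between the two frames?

1.4

The blue sphere was near (6.4, 1.9) before and (5.1, 2.4) after, so it travelled √(1.3² + 0.5²) ≈ 1.4 units.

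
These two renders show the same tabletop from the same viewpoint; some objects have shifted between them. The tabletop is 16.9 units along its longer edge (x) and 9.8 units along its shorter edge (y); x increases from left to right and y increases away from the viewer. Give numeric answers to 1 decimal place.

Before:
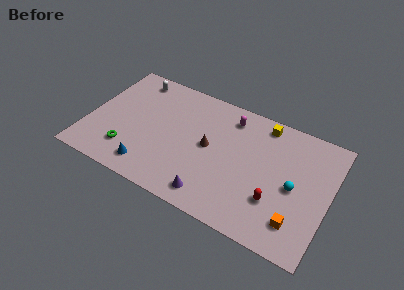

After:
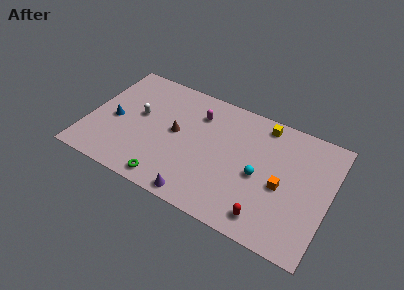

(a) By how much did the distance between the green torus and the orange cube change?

-3.7

They were about 11.9 units apart before and 8.2 after — 3.7 units closer together.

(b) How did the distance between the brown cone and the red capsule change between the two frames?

+2.5

They were about 5.3 units apart before and 7.8 after — 2.5 units further apart.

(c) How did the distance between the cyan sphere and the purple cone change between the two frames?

-1.0

They were about 6.2 units apart before and 5.2 after — 1.0 units closer together.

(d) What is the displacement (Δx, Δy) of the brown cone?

(-2.4, 0.1)

From the two frames, the brown cone sits at roughly (8.5, 5.1) before and (6.1, 5.2) after.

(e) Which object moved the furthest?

the blue cone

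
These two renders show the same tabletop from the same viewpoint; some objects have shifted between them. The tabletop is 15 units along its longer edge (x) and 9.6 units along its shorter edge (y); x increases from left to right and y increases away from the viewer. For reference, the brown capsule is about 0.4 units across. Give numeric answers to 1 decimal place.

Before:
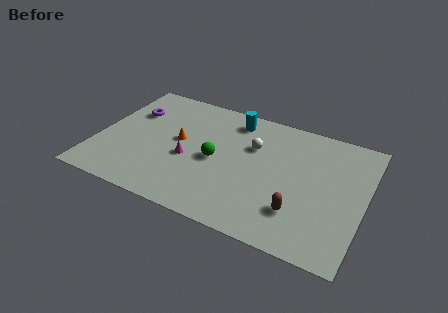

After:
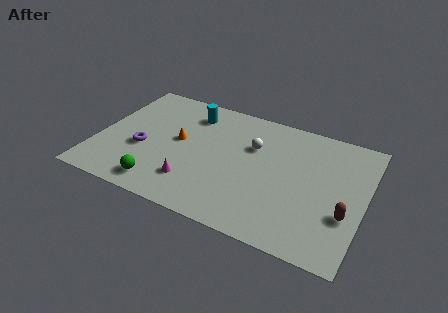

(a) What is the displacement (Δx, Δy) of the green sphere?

(-2.7, -3.1)

From the two frames, the green sphere sits at roughly (6.7, 4.5) before and (4.0, 1.4) after.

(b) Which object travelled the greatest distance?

the green sphere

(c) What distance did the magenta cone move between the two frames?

1.8

The magenta cone was near (5.2, 4.0) before and (5.7, 2.3) after, so it travelled √(0.5² + 1.7²) ≈ 1.8 units.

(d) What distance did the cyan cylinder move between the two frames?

2.4

The cyan cylinder was near (7.3, 8.1) before and (4.9, 7.7) after, so it travelled √(2.4² + 0.4²) ≈ 2.4 units.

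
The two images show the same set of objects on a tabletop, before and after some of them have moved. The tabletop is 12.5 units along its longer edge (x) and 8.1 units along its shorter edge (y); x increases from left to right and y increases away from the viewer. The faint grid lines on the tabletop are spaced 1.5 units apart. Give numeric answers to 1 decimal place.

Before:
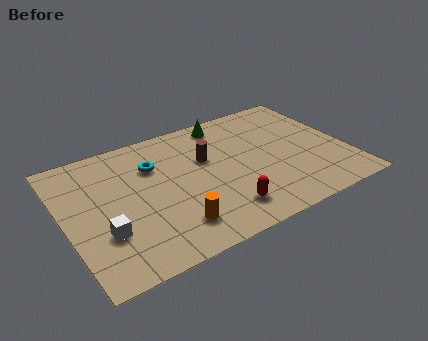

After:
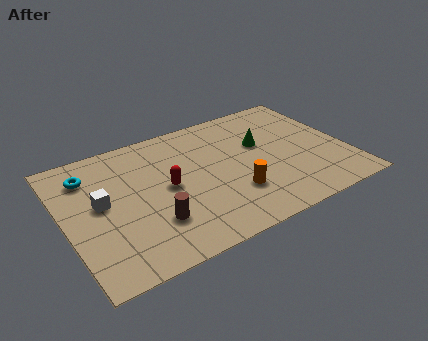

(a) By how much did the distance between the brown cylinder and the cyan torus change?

+2.2

Before: roughly 2.4 units apart; after: 4.6. That's 2.2 units further apart.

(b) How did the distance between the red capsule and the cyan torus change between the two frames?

-0.9

They were about 4.8 units apart before and 3.9 after — 0.9 units closer together.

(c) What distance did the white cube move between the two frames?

1.8

The white cube was near (1.5, 2.6) before and (1.6, 4.4) after, so it travelled √(0.1² + 1.8²) ≈ 1.8 units.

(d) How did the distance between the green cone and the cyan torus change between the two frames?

+3.9

They were about 3.8 units apart before and 7.7 after — 3.9 units further apart.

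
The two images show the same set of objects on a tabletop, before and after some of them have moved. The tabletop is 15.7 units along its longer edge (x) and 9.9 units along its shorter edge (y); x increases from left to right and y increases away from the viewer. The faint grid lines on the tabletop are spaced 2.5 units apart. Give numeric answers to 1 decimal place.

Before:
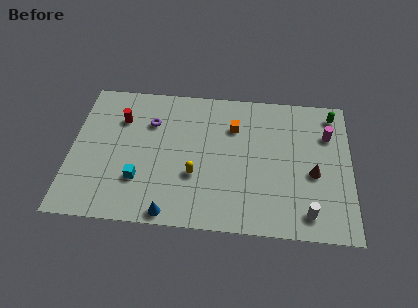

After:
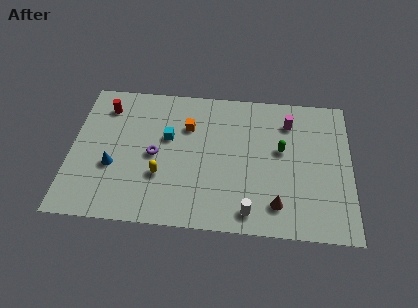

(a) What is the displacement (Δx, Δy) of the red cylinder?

(-0.9, 0.8)

From the two frames, the red cylinder sits at roughly (2.7, 7.1) before and (1.8, 7.9) after.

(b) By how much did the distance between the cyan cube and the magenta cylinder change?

-4.3

Before: roughly 11.3 units apart; after: 7.0. That's 4.3 units closer together.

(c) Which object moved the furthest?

the blue cone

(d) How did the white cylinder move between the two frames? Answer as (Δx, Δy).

(-3.2, -0.2)

From the two frames, the white cylinder sits at roughly (13.3, 1.5) before and (10.1, 1.3) after.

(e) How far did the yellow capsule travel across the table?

1.9

From (7.0, 3.5) to (5.1, 3.3), the yellow capsule covered √(1.9² + 0.2²) ≈ 1.9 units.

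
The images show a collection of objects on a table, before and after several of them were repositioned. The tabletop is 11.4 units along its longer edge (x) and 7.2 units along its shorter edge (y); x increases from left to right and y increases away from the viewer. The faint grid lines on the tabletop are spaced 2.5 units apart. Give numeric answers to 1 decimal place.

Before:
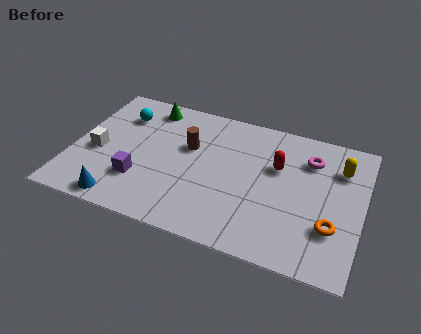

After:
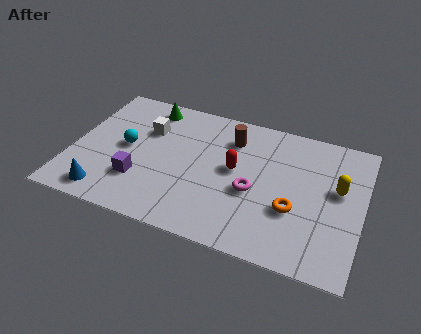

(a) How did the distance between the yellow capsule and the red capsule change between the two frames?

+1.5

They were about 2.5 units apart before and 4.0 after — 1.5 units further apart.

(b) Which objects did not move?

the green cone and the purple cube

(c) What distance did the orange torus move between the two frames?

1.6

The orange torus was near (10.3, 2.2) before and (8.8, 2.6) after, so it travelled √(1.5² + 0.4²) ≈ 1.6 units.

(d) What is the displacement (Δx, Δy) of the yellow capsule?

(0.0, -1.1)

The yellow capsule started near (10.4, 5.3) and ended near (10.4, 4.2).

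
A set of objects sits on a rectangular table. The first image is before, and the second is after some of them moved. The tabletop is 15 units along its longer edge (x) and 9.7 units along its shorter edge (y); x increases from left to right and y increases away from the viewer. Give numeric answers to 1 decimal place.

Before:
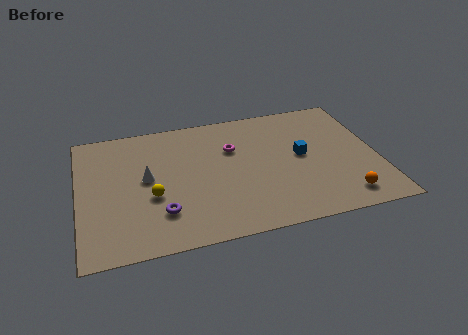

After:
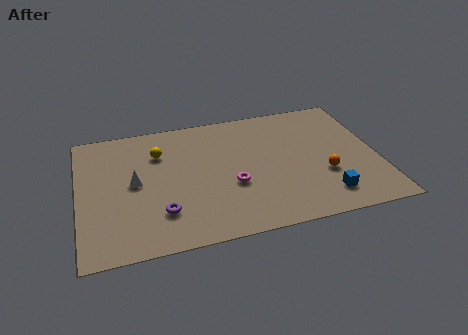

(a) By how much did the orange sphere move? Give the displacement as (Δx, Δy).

(-0.8, 1.9)

The orange sphere was at about (13.0, 1.5) and moved to about (12.2, 3.4).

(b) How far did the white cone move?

0.6

The white cone moved from about (3.4, 5.2) to (2.8, 5.0), a distance of √(0.6² + 0.2²) ≈ 0.6.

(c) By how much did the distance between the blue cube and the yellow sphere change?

+1.8

Before: roughly 7.7 units apart; after: 9.5. That's 1.8 units further apart.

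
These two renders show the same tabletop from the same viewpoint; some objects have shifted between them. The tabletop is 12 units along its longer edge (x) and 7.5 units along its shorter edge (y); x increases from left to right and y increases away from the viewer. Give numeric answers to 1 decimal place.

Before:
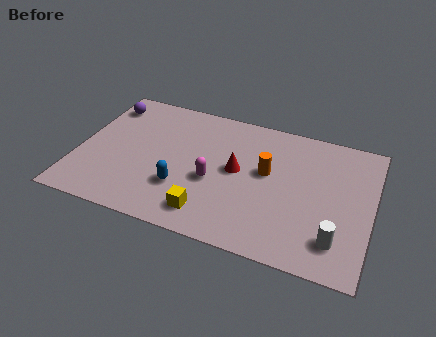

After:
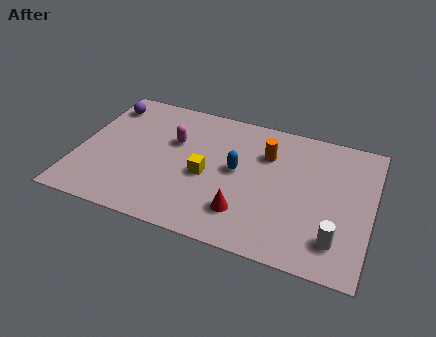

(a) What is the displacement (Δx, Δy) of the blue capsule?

(2.1, 1.7)

The blue capsule was at about (4.4, 2.3) and moved to about (6.5, 4.0).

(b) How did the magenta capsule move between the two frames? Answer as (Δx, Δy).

(-1.8, 1.7)

From the two frames, the magenta capsule sits at roughly (5.6, 3.1) before and (3.8, 4.8) after.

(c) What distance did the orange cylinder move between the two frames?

1.0

From (7.7, 4.3) to (7.6, 5.3), the orange cylinder covered √(0.1² + 1.0²) ≈ 1.0 units.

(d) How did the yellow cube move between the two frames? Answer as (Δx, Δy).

(-0.3, 2.0)

The yellow cube started near (5.6, 1.3) and ended near (5.3, 3.3).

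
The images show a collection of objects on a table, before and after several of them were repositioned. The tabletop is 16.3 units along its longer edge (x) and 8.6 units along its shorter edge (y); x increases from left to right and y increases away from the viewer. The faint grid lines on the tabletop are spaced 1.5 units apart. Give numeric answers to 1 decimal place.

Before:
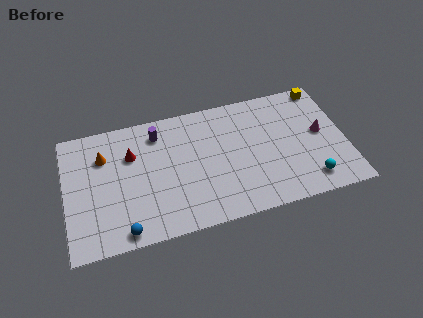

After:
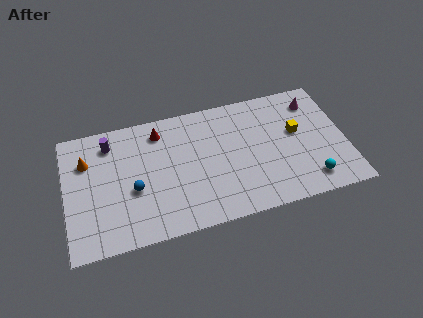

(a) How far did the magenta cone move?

2.3

The magenta cone moved from about (14.9, 4.6) to (14.7, 6.9), a distance of √(0.2² + 2.3²) ≈ 2.3.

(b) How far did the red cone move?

2.1

From (3.9, 5.9) to (5.6, 7.1), the red cone covered √(1.7² + 1.2²) ≈ 2.1 units.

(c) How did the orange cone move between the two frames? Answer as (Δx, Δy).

(-1.0, -0.1)

From the two frames, the orange cone sits at roughly (2.3, 6.2) before and (1.3, 6.1) after.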